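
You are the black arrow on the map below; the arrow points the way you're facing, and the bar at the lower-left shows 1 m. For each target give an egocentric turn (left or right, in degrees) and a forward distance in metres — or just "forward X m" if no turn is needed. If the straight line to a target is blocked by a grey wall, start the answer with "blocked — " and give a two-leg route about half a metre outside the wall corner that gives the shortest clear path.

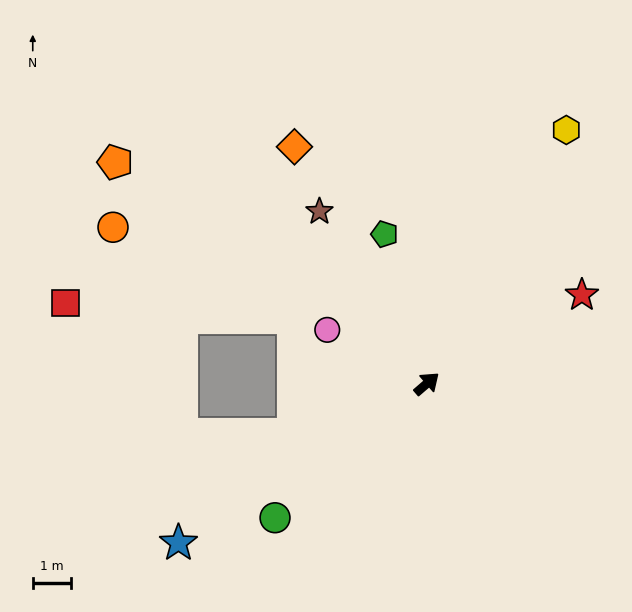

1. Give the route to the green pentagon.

turn left 65°, forward 4.1 m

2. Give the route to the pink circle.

turn left 111°, forward 3.0 m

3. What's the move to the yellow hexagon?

turn left 20°, forward 7.6 m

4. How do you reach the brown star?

turn left 81°, forward 5.3 m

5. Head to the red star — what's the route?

turn right 11°, forward 4.7 m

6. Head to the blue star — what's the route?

turn left 172°, forward 7.7 m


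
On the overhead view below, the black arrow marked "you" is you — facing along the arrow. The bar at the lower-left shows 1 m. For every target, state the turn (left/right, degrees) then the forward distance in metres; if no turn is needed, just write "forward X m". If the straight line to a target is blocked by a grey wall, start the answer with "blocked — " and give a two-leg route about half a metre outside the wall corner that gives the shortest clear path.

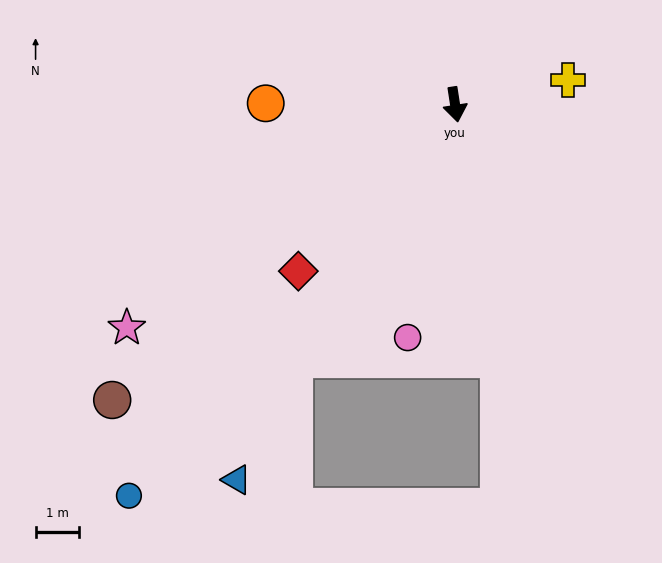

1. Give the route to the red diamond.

turn right 52°, forward 5.3 m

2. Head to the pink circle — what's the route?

turn right 20°, forward 5.5 m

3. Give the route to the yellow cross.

turn left 94°, forward 2.7 m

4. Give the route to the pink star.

turn right 65°, forward 9.1 m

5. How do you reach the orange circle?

turn right 99°, forward 4.4 m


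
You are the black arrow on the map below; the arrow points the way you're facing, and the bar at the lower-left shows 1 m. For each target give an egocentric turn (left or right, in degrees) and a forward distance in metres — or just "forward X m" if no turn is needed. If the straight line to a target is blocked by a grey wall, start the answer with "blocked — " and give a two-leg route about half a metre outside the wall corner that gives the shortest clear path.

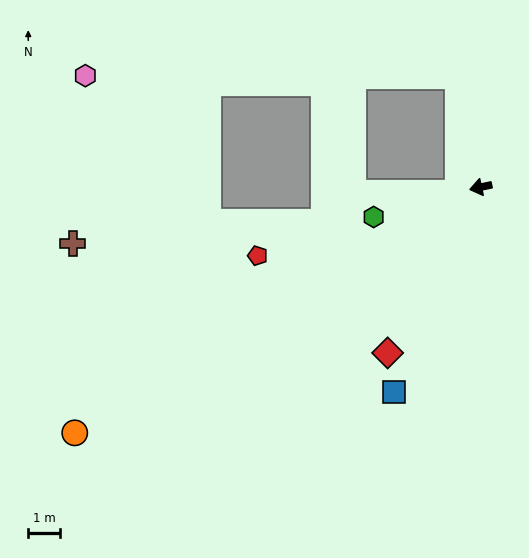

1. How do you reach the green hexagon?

turn left 3°, forward 3.5 m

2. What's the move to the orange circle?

turn left 19°, forward 15.1 m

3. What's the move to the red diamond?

turn left 49°, forward 6.1 m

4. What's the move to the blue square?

turn left 55°, forward 7.1 m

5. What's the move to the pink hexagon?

blocked — turn right 91°, forward 3.6 m, then turn left 79°, forward 11.9 m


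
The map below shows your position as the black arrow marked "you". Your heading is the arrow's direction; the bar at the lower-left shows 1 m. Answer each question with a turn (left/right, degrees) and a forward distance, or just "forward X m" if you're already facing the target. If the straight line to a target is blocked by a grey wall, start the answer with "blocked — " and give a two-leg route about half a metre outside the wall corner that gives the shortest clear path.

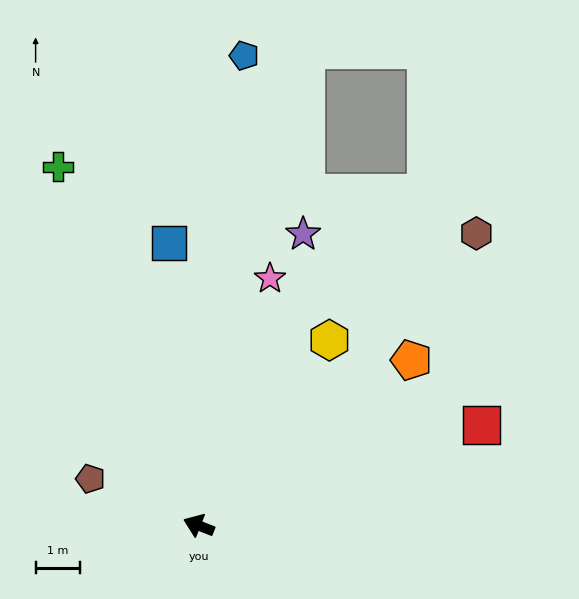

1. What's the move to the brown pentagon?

forward 2.6 m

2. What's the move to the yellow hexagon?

turn right 104°, forward 5.1 m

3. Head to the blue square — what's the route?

turn right 63°, forward 6.4 m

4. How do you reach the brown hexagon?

turn right 112°, forward 9.0 m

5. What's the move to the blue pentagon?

turn right 74°, forward 10.6 m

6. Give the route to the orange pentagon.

turn right 121°, forward 6.0 m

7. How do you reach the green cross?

turn right 47°, forward 8.6 m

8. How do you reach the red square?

turn right 139°, forward 6.7 m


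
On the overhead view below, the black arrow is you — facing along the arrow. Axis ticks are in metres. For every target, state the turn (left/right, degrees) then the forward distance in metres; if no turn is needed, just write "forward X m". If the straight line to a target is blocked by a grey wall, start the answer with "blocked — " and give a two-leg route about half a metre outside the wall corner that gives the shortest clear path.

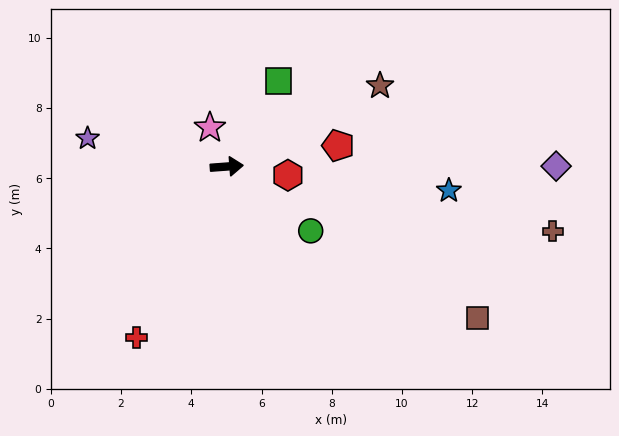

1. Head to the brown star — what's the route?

turn left 24°, forward 4.9 m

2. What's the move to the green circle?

turn right 42°, forward 3.0 m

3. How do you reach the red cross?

turn right 122°, forward 5.5 m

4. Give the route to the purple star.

turn left 164°, forward 4.0 m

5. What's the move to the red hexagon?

turn right 12°, forward 1.8 m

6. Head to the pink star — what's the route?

turn left 109°, forward 1.2 m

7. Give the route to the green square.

turn left 55°, forward 2.8 m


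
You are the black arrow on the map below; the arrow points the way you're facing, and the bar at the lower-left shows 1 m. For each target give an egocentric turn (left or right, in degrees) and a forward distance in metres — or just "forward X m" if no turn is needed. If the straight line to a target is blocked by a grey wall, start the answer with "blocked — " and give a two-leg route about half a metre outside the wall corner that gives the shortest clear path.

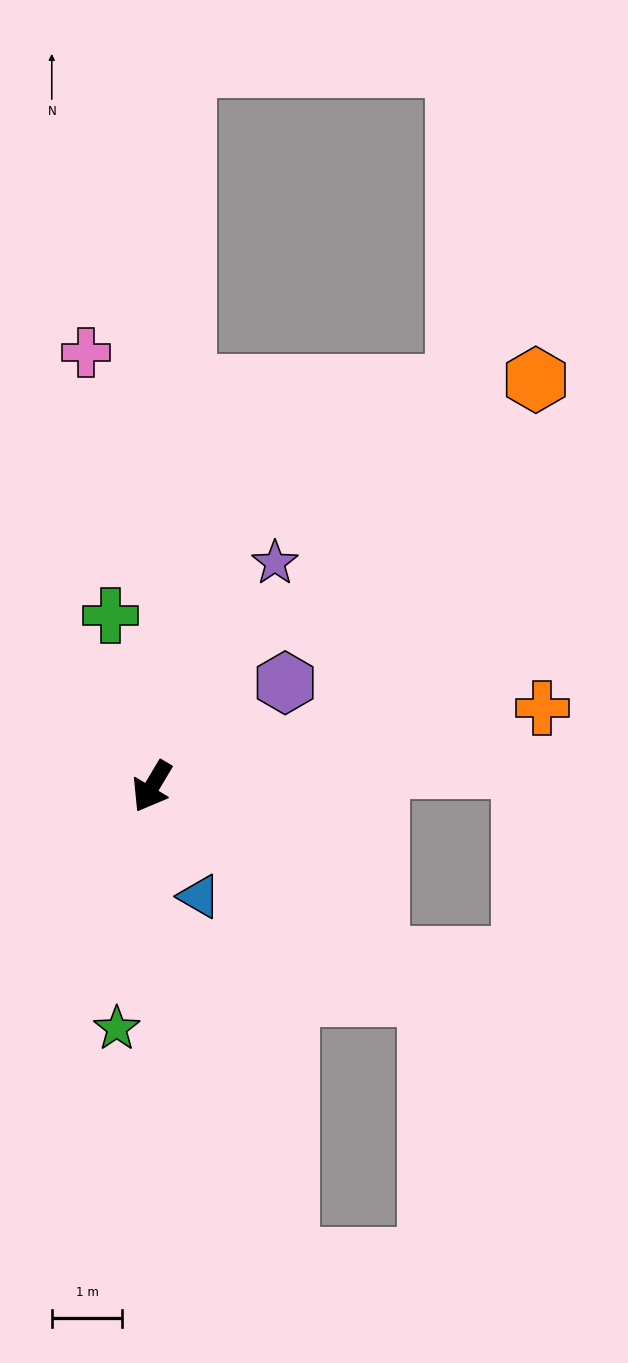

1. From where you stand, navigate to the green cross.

turn right 136°, forward 2.5 m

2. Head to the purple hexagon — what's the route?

turn left 159°, forward 2.4 m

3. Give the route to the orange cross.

turn left 132°, forward 5.6 m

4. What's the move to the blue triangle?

turn left 54°, forward 1.7 m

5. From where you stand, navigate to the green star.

turn left 22°, forward 3.5 m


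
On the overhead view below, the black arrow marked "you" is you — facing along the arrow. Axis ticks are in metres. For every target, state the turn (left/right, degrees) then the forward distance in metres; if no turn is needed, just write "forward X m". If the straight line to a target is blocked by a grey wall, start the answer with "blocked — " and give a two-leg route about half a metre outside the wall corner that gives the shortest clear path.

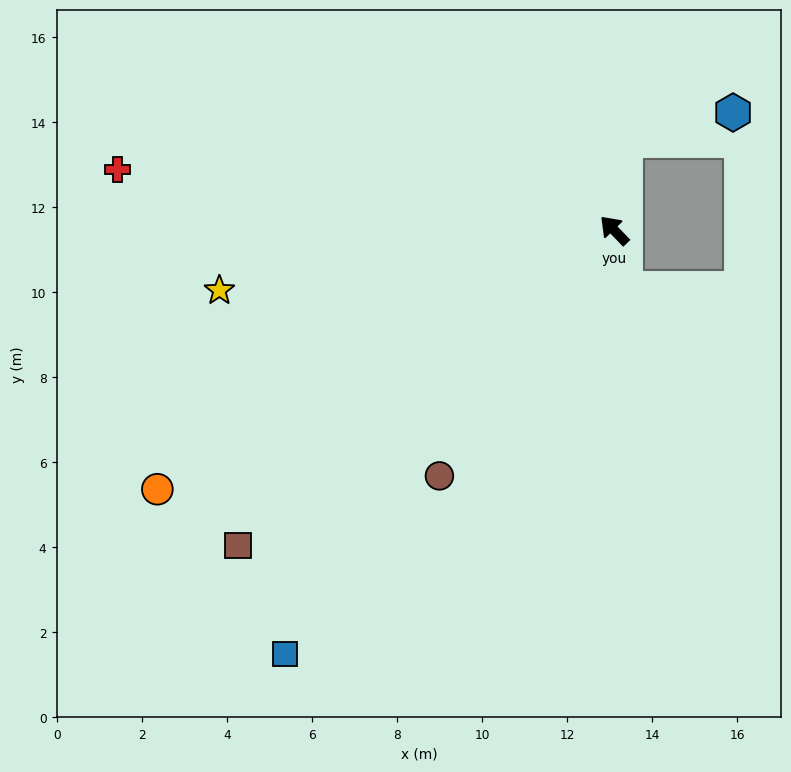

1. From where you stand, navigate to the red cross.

turn left 39°, forward 11.8 m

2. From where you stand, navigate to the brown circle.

turn left 101°, forward 7.1 m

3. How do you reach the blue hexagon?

blocked — turn right 51°, forward 2.1 m, then turn right 69°, forward 2.6 m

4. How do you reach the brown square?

turn left 86°, forward 11.5 m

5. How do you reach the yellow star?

turn left 55°, forward 9.4 m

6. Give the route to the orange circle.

turn left 76°, forward 12.4 m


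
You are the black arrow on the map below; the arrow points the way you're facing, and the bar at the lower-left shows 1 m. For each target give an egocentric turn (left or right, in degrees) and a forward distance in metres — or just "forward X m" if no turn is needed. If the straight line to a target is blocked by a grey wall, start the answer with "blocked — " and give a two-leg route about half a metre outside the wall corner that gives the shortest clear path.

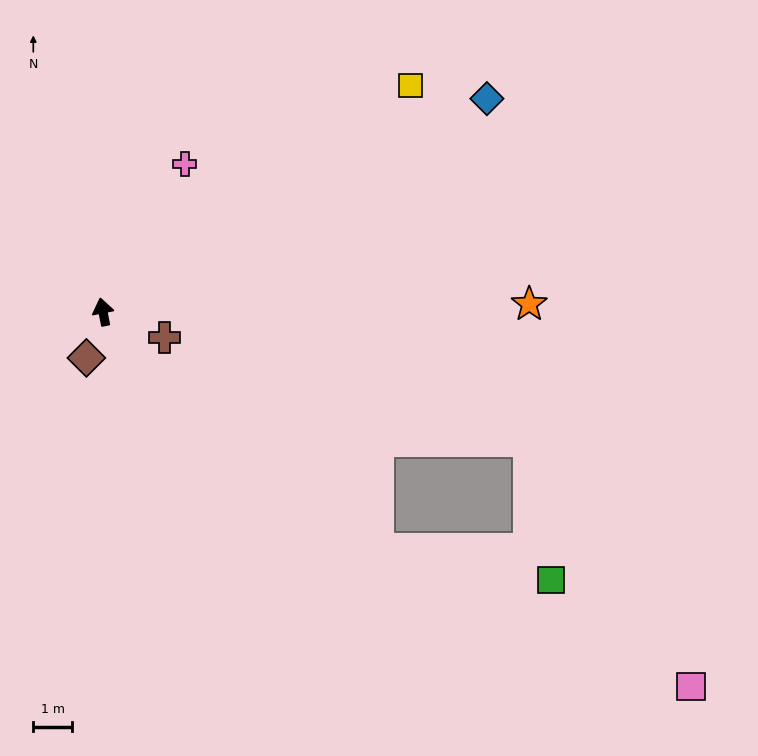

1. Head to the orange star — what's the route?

turn right 100°, forward 11.0 m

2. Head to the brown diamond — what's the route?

turn left 149°, forward 1.3 m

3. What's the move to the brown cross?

turn right 124°, forward 1.7 m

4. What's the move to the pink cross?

turn right 40°, forward 4.4 m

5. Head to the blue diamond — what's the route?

turn right 72°, forward 11.3 m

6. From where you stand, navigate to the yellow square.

turn right 65°, forward 9.8 m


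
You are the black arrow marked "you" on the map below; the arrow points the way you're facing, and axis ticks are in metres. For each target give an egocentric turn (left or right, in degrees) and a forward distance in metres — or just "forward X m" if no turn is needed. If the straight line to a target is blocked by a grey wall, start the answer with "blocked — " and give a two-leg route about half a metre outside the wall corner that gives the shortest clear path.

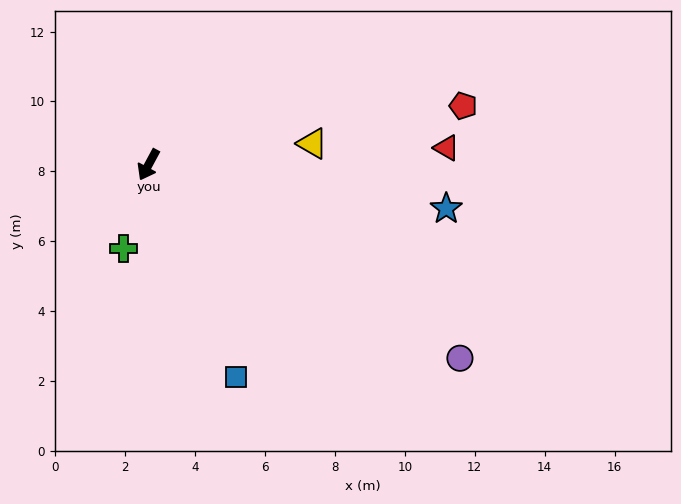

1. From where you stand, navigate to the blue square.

turn left 51°, forward 6.6 m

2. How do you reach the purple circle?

turn left 86°, forward 10.5 m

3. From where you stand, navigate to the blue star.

turn left 110°, forward 8.6 m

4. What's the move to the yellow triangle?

turn left 126°, forward 4.7 m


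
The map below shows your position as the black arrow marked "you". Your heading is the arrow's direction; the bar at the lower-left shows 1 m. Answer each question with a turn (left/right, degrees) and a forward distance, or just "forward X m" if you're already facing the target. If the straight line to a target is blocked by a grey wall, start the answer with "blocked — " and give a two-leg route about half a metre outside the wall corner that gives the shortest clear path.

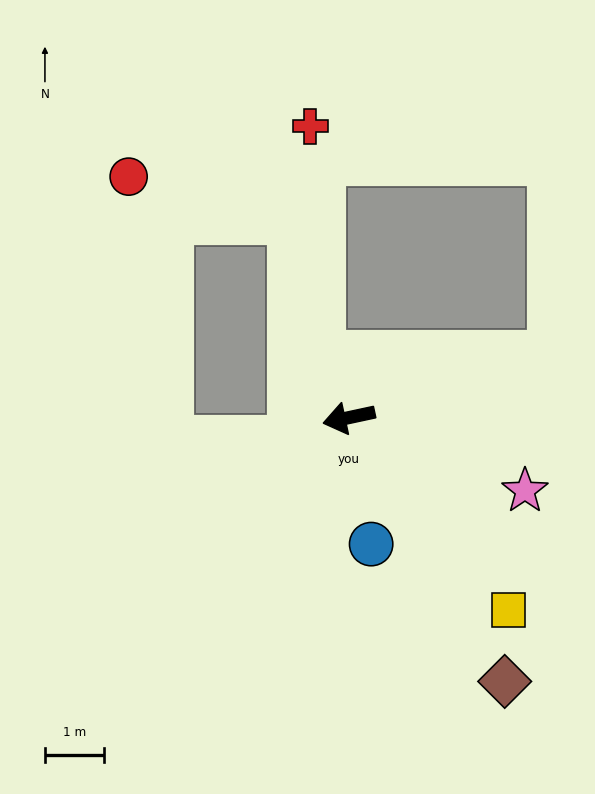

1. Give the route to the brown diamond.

turn left 108°, forward 5.2 m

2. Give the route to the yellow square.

turn left 117°, forward 4.2 m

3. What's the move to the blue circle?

turn left 88°, forward 2.2 m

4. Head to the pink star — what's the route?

turn left 145°, forward 3.2 m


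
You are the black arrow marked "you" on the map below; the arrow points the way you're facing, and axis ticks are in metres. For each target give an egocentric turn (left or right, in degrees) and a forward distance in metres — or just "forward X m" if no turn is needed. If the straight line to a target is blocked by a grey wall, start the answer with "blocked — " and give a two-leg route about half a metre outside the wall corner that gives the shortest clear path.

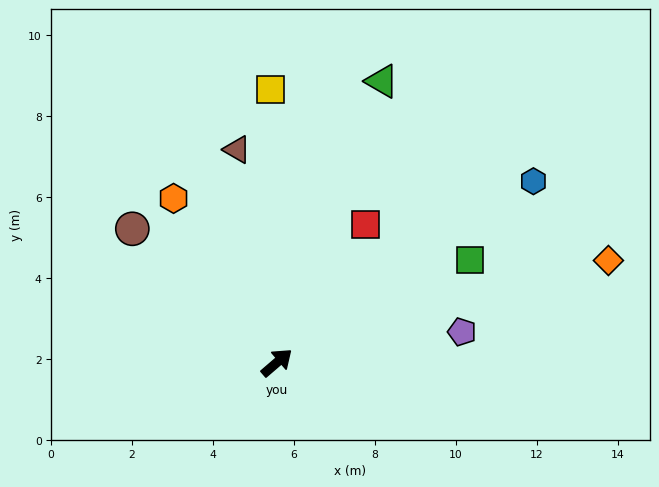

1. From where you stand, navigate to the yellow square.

turn left 51°, forward 6.8 m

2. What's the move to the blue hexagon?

turn right 5°, forward 7.8 m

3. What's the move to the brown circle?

turn left 97°, forward 4.9 m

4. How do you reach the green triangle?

turn left 29°, forward 7.4 m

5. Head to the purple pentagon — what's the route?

turn right 31°, forward 4.6 m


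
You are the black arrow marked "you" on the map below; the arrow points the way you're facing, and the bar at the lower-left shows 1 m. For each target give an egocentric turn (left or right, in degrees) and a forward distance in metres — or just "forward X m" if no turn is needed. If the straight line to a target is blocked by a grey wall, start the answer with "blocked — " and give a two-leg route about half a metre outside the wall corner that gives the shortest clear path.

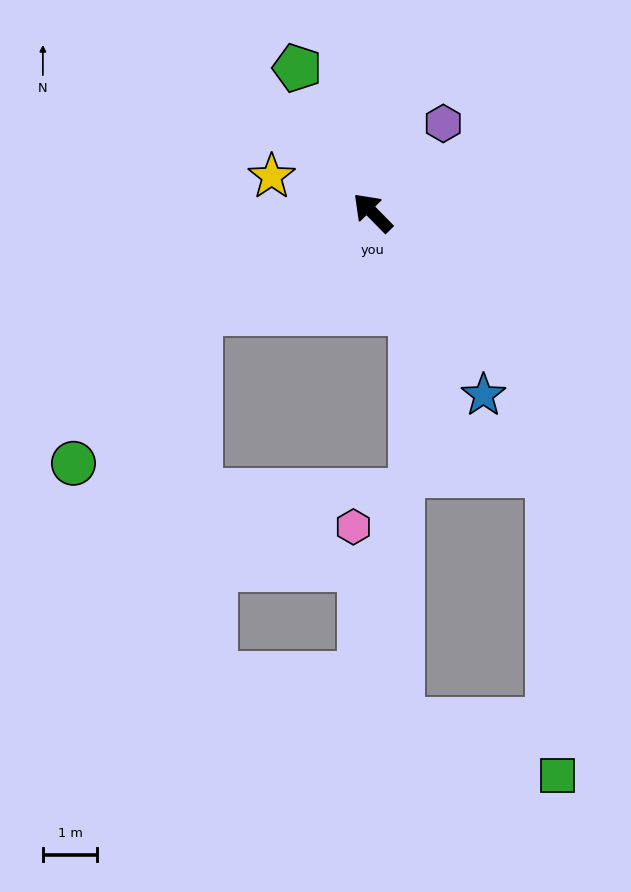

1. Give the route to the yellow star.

turn left 26°, forward 2.0 m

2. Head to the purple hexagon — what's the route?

turn right 83°, forward 2.1 m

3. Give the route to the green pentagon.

turn right 17°, forward 3.0 m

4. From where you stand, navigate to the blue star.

turn left 167°, forward 3.9 m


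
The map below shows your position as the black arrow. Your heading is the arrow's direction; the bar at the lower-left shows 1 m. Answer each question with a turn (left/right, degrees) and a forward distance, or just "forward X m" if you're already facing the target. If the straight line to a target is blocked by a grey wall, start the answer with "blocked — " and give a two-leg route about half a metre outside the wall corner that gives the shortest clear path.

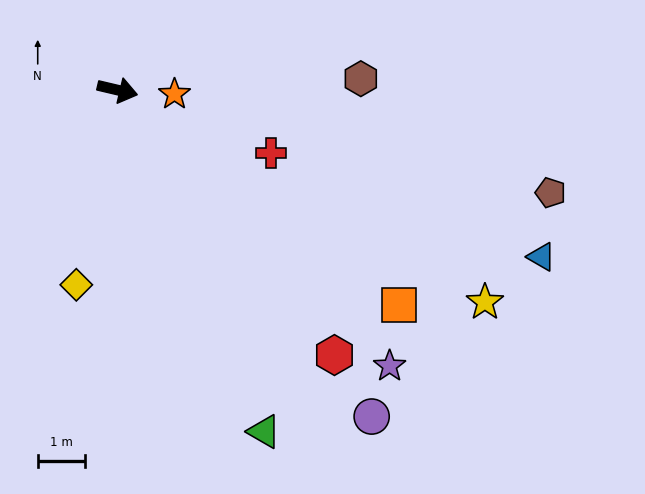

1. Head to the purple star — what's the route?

turn right 32°, forward 8.3 m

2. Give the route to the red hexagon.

turn right 37°, forward 7.3 m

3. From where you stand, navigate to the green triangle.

turn right 53°, forward 7.9 m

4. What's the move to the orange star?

turn left 9°, forward 1.2 m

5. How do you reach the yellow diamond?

turn right 89°, forward 4.2 m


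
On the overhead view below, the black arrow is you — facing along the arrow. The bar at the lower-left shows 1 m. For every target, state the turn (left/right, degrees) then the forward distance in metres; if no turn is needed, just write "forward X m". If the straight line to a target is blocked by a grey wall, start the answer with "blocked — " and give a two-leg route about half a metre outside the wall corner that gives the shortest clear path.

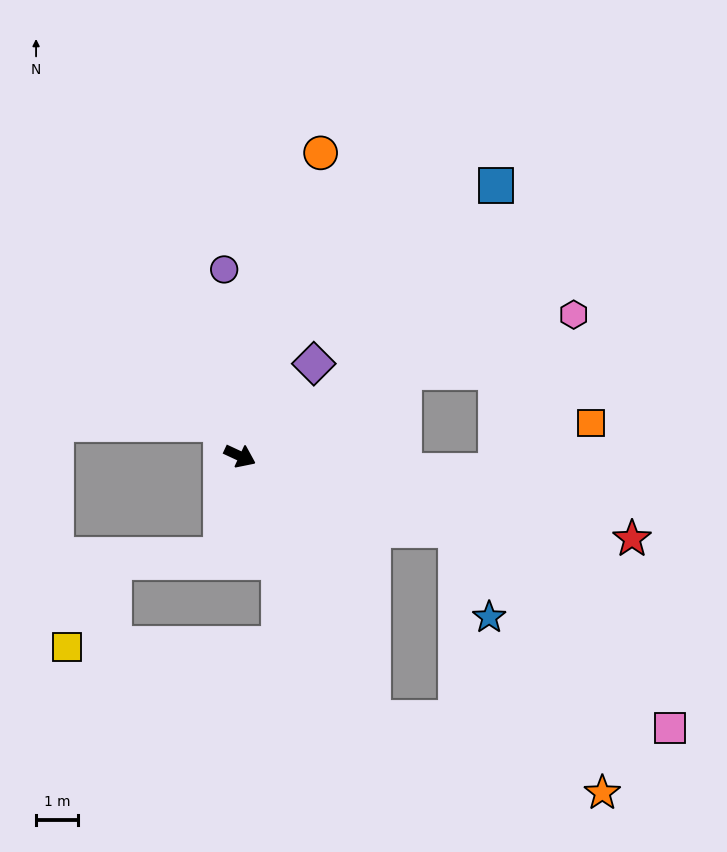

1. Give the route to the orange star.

blocked — turn right 38°, forward 7.0 m, then turn left 45°, forward 5.8 m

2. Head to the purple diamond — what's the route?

turn left 76°, forward 2.8 m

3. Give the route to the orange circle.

turn left 100°, forward 7.5 m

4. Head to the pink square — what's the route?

blocked — turn left 6°, forward 5.4 m, then turn right 24°, forward 7.0 m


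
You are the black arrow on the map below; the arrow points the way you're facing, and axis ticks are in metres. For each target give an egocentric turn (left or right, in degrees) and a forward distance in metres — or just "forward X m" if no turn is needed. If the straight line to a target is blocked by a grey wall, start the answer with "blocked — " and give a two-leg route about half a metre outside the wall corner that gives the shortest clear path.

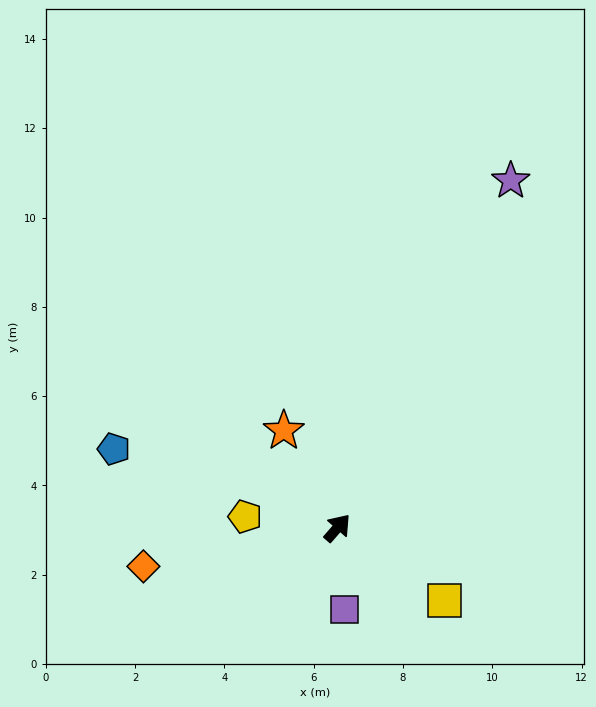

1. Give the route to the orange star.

turn left 70°, forward 2.5 m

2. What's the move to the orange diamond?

turn left 142°, forward 4.4 m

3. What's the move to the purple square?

turn right 134°, forward 1.8 m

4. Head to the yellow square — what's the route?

turn right 83°, forward 2.9 m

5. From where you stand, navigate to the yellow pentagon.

turn left 124°, forward 2.1 m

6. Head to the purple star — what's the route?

turn left 14°, forward 8.7 m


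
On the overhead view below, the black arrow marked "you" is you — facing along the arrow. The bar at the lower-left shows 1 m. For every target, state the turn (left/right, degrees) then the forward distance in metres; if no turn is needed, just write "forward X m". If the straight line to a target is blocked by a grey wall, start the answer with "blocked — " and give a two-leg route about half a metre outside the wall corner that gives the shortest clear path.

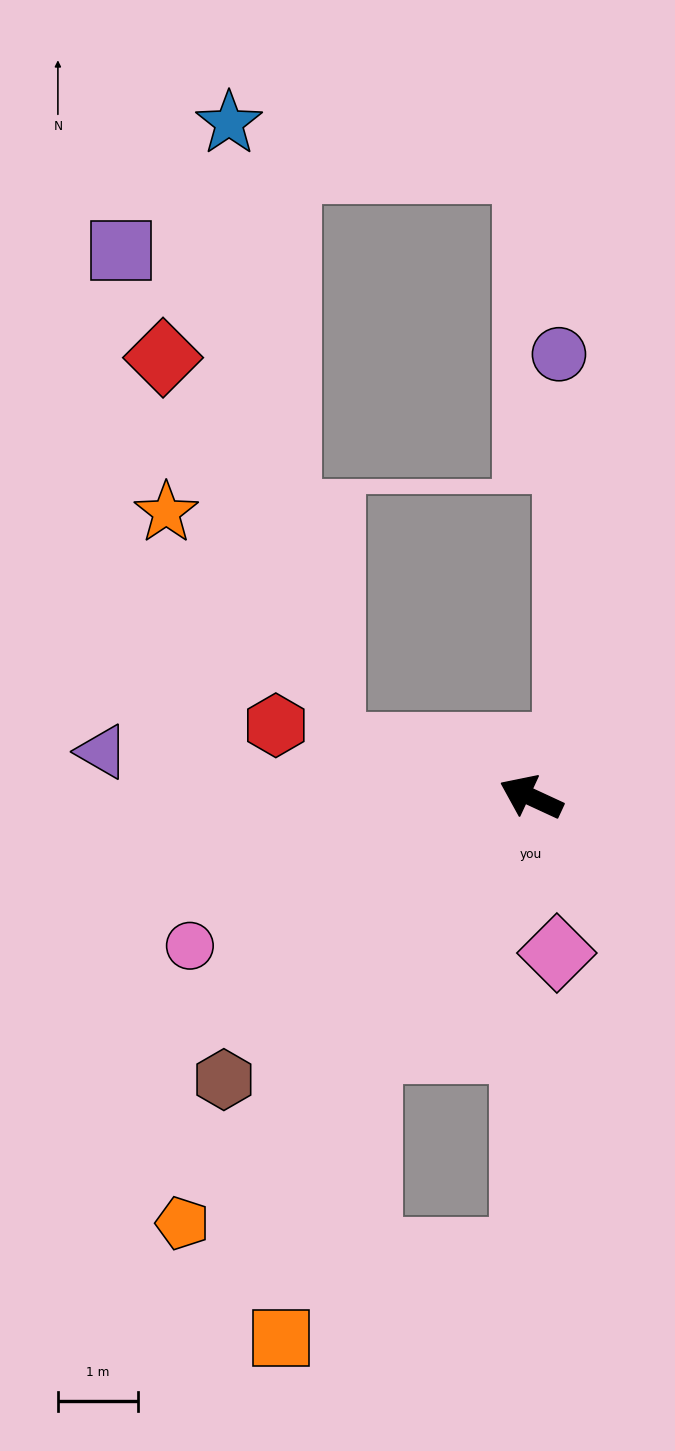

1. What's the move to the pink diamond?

turn left 124°, forward 2.0 m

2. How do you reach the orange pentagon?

turn left 76°, forward 6.9 m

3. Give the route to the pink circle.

turn left 48°, forward 4.6 m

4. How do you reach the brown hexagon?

turn left 67°, forward 5.2 m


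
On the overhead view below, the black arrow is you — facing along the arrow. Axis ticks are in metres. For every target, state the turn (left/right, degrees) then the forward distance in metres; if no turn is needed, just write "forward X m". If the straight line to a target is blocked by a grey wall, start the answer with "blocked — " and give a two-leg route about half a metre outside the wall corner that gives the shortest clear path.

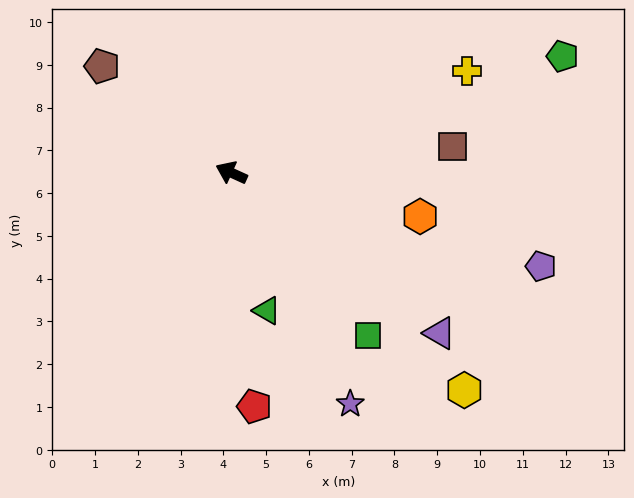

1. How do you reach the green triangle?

turn left 129°, forward 3.3 m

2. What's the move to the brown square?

turn right 149°, forward 5.2 m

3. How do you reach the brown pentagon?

turn right 15°, forward 3.9 m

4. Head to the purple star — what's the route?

turn left 142°, forward 6.1 m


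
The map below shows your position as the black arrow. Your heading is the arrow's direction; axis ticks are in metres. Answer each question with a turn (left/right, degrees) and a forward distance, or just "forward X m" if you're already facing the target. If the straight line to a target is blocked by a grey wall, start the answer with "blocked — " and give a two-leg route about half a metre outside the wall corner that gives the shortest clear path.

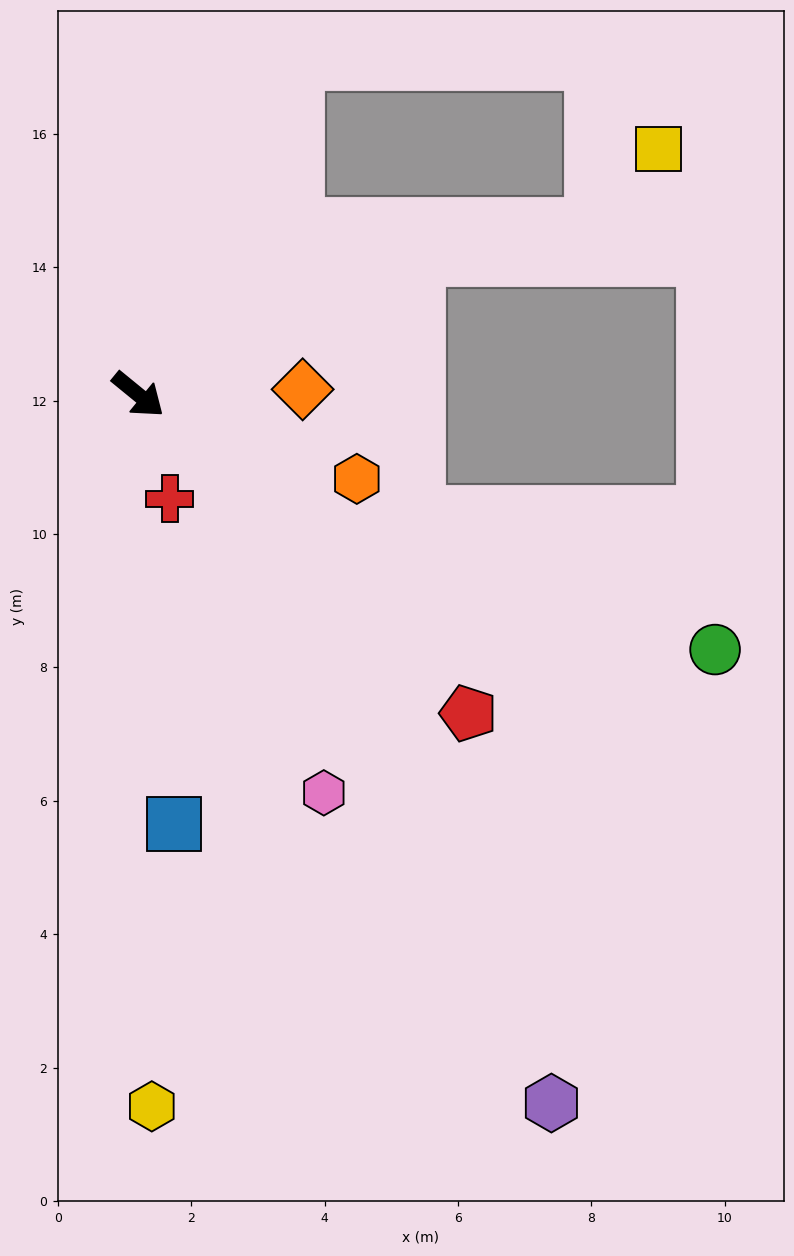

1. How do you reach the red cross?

turn right 34°, forward 1.6 m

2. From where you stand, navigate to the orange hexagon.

turn left 18°, forward 3.5 m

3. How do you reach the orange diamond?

turn left 41°, forward 2.5 m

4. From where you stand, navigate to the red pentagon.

turn right 5°, forward 6.9 m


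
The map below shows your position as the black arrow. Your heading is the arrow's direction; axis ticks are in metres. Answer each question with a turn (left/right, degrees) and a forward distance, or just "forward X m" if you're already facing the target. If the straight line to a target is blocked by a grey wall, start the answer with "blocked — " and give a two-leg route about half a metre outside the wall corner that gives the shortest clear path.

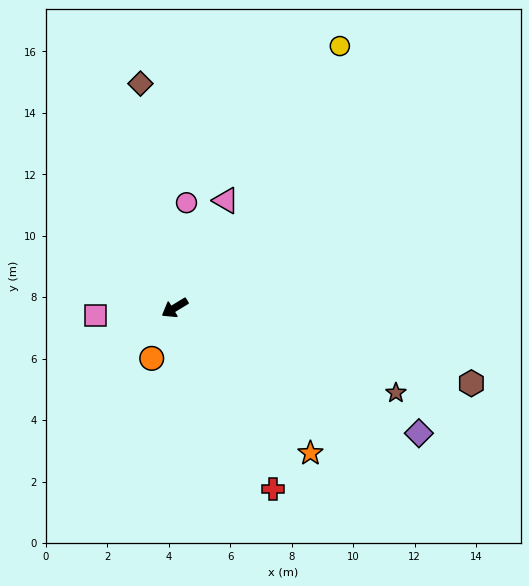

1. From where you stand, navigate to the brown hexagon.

turn left 134°, forward 10.0 m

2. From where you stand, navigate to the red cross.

turn left 87°, forward 6.7 m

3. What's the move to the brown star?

turn left 128°, forward 7.7 m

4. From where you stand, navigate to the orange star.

turn left 102°, forward 6.5 m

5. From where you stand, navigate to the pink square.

turn right 26°, forward 2.6 m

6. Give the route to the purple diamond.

turn left 122°, forward 8.9 m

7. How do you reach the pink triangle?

turn right 147°, forward 3.9 m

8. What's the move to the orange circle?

turn left 34°, forward 1.8 m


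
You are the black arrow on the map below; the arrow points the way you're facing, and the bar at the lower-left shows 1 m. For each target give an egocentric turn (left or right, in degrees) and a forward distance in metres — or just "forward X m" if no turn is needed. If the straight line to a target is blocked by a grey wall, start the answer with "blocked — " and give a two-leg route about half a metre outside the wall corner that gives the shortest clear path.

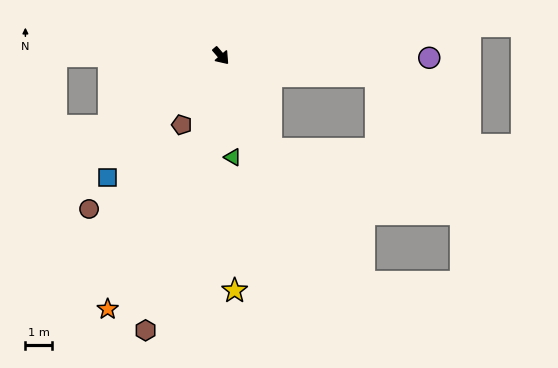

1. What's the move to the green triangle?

turn right 34°, forward 3.8 m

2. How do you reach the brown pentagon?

turn right 71°, forward 2.9 m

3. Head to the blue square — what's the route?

turn right 84°, forward 6.1 m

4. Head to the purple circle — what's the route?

turn left 49°, forward 7.7 m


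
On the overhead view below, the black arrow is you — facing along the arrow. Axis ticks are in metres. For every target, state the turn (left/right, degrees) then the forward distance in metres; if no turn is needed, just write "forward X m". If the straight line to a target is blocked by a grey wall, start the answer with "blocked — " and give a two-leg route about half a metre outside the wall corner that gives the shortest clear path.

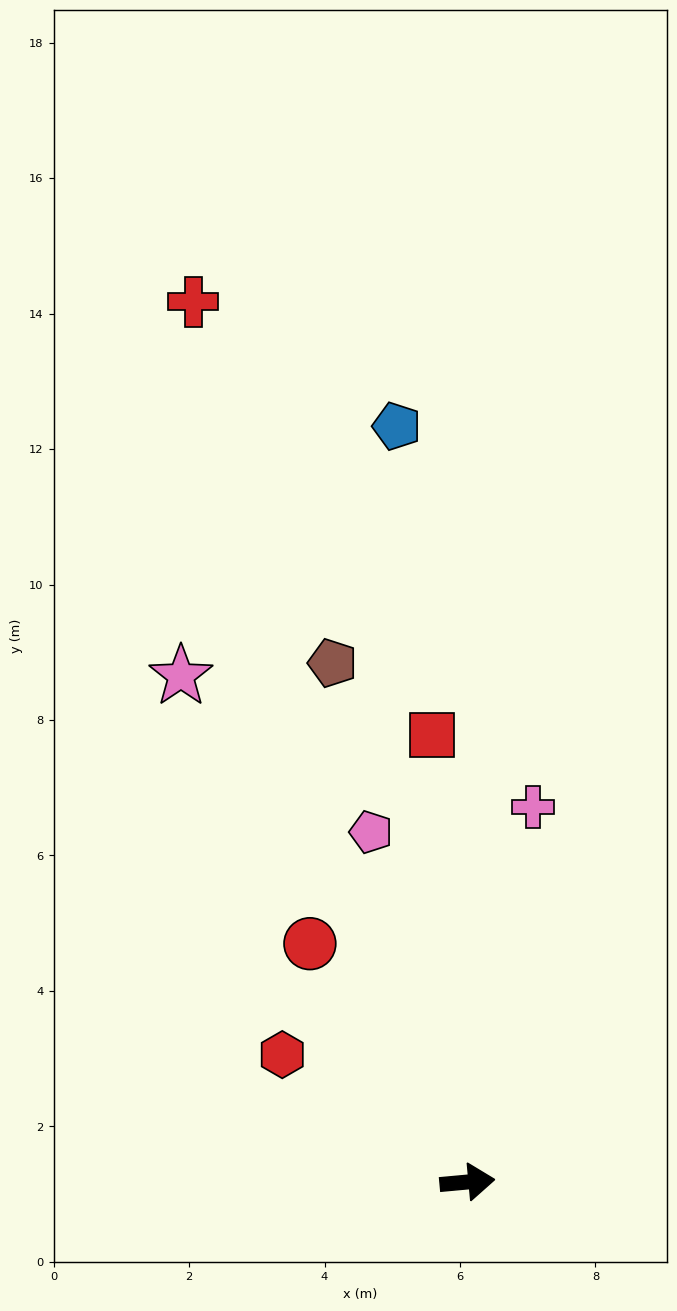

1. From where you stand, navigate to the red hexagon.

turn left 140°, forward 3.3 m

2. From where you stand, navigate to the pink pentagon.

turn left 100°, forward 5.4 m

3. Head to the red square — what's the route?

turn left 89°, forward 6.6 m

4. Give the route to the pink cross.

turn left 75°, forward 5.6 m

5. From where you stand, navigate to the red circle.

turn left 118°, forward 4.2 m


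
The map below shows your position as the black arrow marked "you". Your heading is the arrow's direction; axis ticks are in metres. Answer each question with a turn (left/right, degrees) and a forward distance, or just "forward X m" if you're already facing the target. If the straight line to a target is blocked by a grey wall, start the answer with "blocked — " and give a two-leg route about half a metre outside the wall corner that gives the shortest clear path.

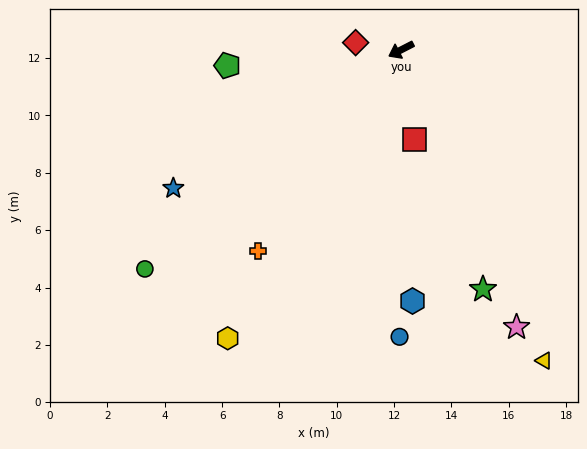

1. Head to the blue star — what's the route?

turn left 4°, forward 9.3 m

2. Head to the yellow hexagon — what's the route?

turn left 32°, forward 11.7 m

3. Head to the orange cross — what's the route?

turn left 27°, forward 8.6 m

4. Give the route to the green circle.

turn left 13°, forward 11.8 m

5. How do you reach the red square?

turn left 71°, forward 3.2 m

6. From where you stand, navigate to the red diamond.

turn right 36°, forward 1.6 m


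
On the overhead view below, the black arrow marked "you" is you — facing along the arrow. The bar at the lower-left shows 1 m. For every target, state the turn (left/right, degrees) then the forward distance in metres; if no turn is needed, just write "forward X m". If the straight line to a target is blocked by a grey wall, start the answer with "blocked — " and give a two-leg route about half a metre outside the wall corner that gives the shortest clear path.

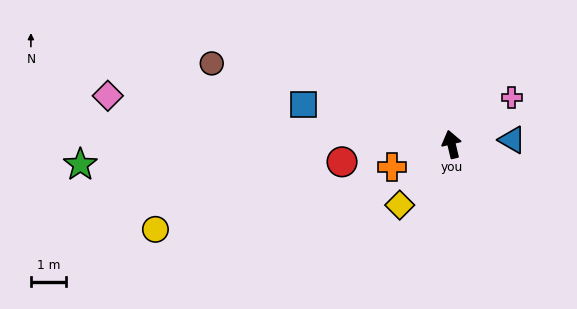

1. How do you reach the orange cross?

turn left 97°, forward 1.8 m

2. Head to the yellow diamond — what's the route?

turn left 126°, forward 2.3 m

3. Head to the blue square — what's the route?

turn left 62°, forward 4.3 m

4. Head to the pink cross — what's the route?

turn right 65°, forward 2.2 m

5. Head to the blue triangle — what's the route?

turn right 99°, forward 1.7 m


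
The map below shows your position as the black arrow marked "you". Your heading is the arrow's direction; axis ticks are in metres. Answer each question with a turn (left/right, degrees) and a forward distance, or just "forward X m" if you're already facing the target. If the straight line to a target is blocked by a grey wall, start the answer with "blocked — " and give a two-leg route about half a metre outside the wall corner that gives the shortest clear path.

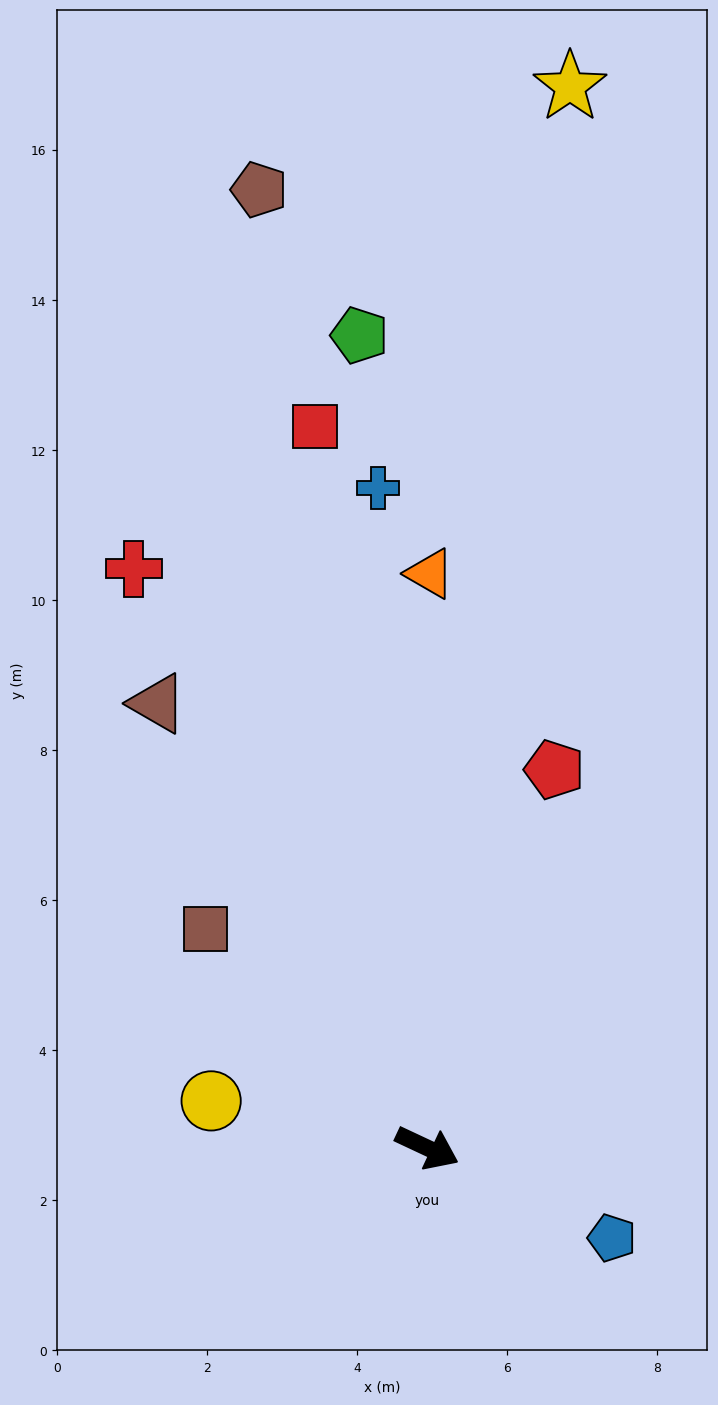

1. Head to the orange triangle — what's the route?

turn left 115°, forward 7.7 m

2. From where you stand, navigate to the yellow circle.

turn right 167°, forward 2.9 m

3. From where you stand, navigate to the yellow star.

turn left 107°, forward 14.3 m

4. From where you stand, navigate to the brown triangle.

turn left 146°, forward 6.9 m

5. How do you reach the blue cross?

turn left 119°, forward 8.8 m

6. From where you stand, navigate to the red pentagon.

turn left 97°, forward 5.3 m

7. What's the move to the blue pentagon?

forward 2.7 m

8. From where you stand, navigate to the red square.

turn left 124°, forward 9.7 m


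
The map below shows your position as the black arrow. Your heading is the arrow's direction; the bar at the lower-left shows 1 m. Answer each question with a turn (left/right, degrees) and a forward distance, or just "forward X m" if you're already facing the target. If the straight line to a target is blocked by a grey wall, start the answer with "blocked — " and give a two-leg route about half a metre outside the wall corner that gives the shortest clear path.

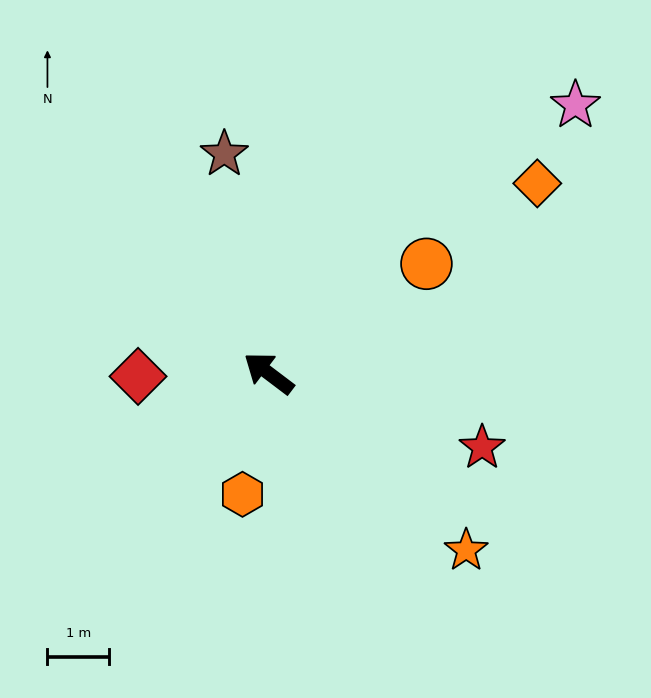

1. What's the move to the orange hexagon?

turn left 115°, forward 2.0 m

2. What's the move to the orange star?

turn left 175°, forward 4.3 m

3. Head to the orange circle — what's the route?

turn right 108°, forward 3.1 m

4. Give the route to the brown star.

turn right 41°, forward 3.6 m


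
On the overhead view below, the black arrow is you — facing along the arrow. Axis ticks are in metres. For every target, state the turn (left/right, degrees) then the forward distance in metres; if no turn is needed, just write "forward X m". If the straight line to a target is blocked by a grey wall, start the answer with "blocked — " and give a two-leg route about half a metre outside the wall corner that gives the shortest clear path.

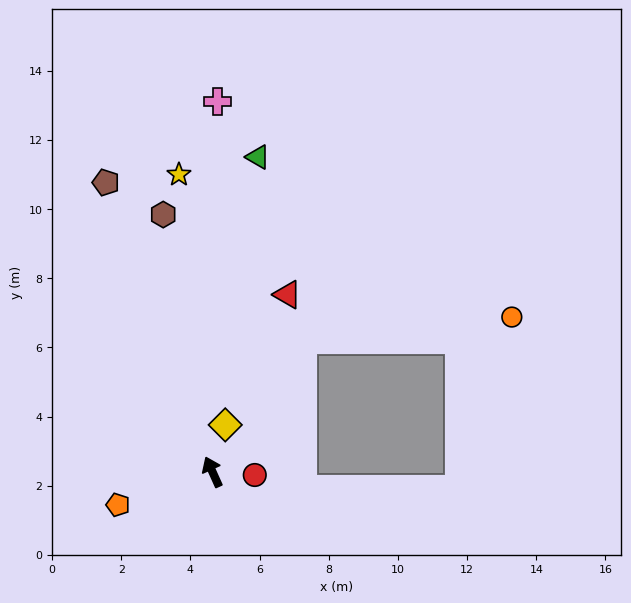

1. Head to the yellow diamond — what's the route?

turn right 39°, forward 1.4 m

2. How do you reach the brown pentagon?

turn right 4°, forward 8.9 m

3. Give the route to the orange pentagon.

turn left 85°, forward 2.9 m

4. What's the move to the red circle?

turn right 118°, forward 1.2 m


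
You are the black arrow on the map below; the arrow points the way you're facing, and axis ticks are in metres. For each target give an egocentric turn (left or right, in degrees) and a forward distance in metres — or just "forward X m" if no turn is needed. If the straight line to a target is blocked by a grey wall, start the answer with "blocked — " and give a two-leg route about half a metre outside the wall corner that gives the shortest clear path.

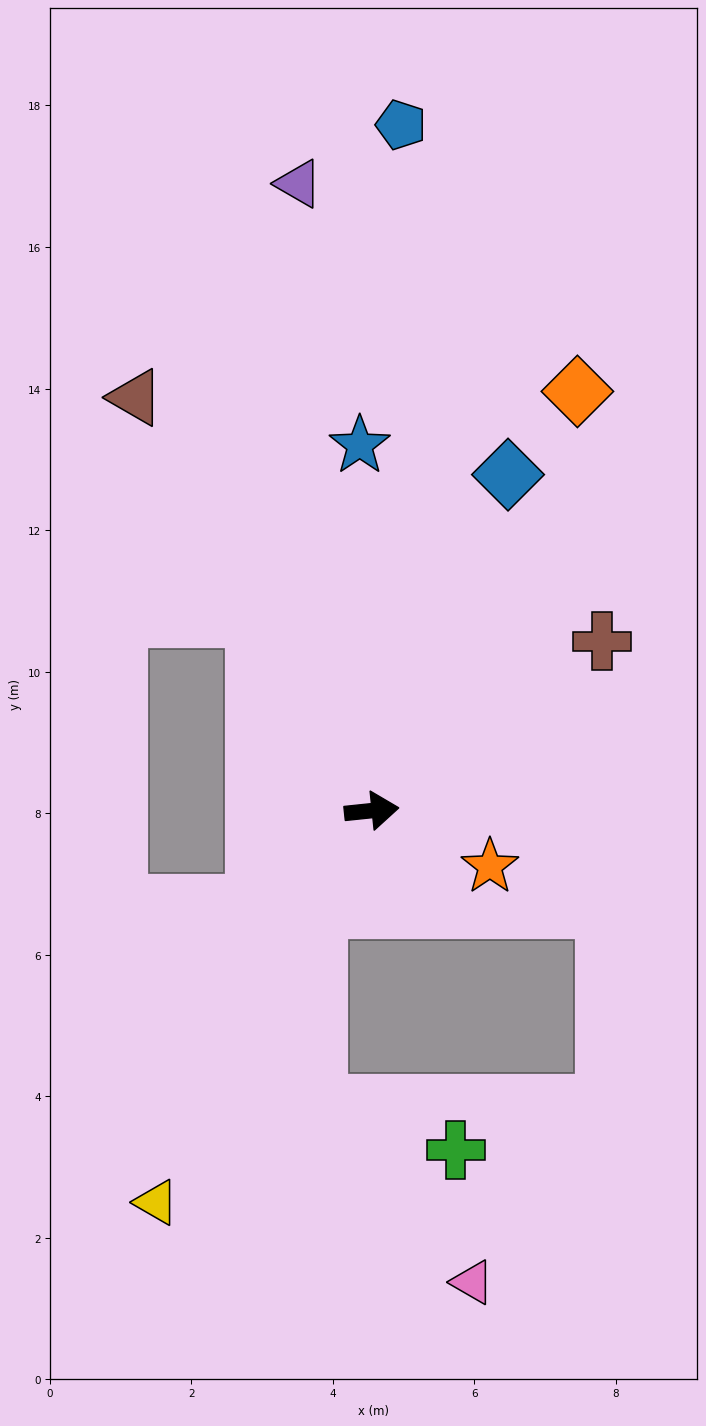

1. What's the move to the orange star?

turn right 31°, forward 1.8 m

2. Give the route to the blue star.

turn left 86°, forward 5.2 m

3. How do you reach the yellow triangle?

turn right 125°, forward 6.3 m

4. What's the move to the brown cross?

turn left 30°, forward 4.0 m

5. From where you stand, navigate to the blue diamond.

turn left 62°, forward 5.1 m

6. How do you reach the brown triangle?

turn left 114°, forward 6.7 m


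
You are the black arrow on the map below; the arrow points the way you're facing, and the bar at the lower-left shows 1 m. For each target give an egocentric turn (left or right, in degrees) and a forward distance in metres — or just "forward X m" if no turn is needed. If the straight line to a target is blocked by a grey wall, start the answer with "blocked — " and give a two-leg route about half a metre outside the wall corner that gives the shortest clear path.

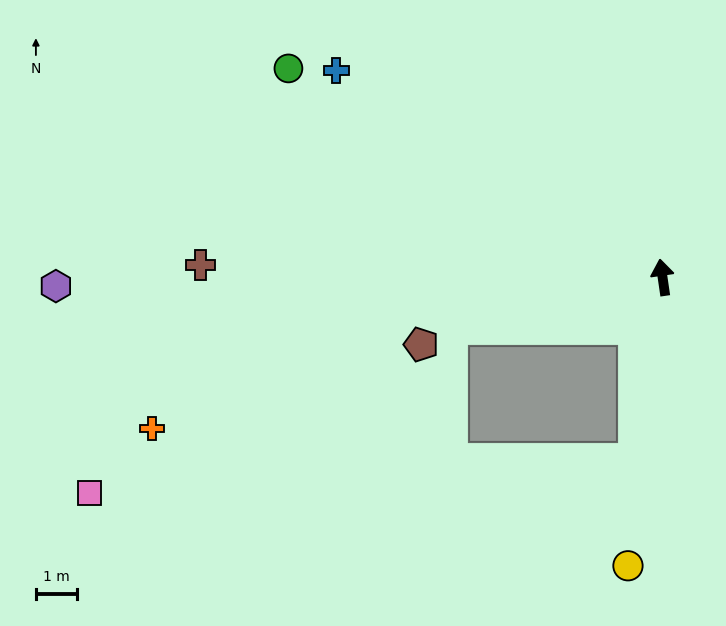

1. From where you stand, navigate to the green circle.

turn left 53°, forward 10.4 m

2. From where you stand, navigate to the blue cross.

turn left 49°, forward 9.3 m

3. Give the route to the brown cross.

turn left 80°, forward 11.2 m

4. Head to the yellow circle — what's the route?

turn left 165°, forward 7.0 m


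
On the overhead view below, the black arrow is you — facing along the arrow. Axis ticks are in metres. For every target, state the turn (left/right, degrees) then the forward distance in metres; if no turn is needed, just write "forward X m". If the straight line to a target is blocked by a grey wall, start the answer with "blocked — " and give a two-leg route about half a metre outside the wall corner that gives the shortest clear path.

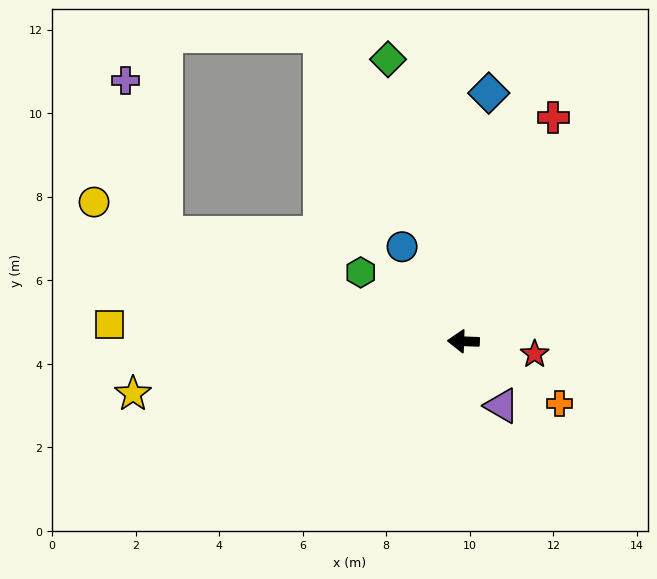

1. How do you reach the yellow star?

turn left 11°, forward 8.0 m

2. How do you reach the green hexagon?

turn right 32°, forward 3.0 m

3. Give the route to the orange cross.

turn left 149°, forward 2.7 m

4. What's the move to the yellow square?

forward 8.5 m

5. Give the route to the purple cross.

blocked — turn right 18°, forward 7.6 m, then turn right 56°, forward 3.8 m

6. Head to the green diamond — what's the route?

turn right 73°, forward 7.0 m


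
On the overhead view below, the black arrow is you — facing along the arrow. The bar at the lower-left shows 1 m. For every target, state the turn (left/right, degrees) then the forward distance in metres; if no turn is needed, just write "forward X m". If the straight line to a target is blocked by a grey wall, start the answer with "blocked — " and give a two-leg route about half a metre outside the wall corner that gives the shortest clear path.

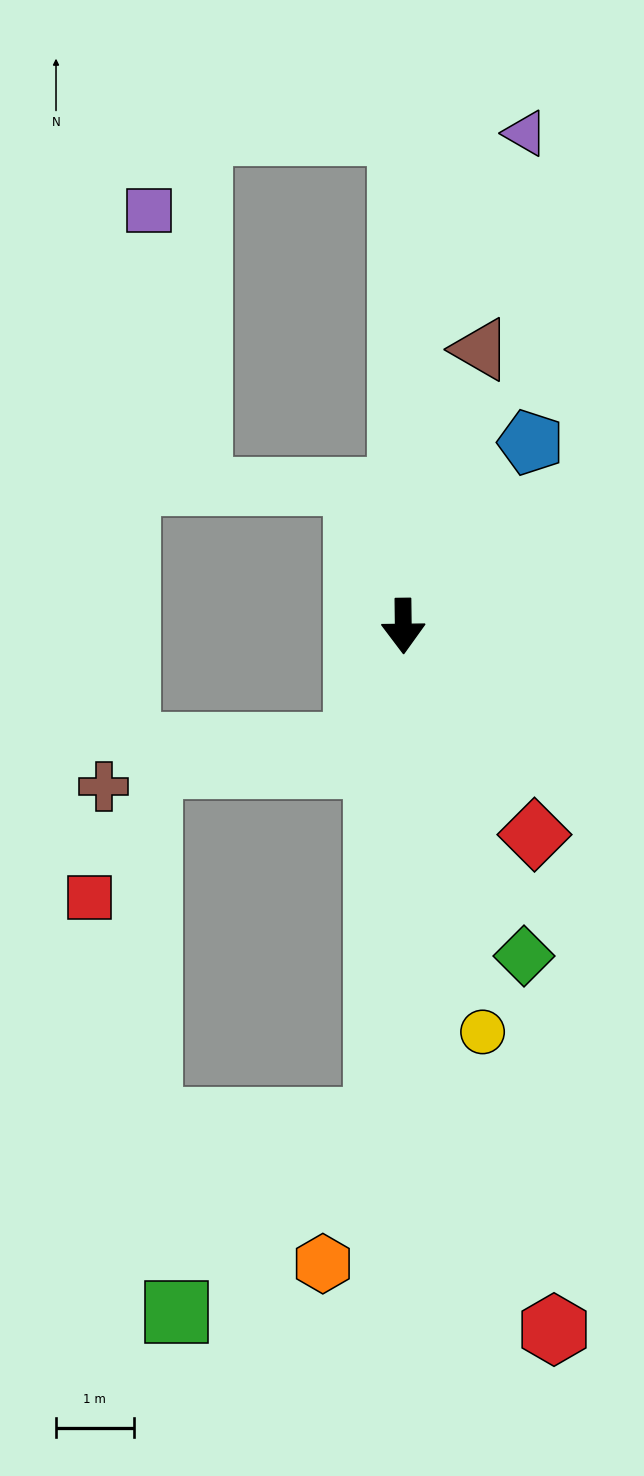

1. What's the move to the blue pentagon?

turn left 145°, forward 2.9 m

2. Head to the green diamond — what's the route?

turn left 19°, forward 4.5 m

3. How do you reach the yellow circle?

turn left 10°, forward 5.3 m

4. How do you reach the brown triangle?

turn left 164°, forward 3.7 m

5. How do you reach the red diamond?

turn left 31°, forward 3.2 m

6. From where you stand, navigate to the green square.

blocked — turn right 4°, forward 6.4 m, then turn right 43°, forward 3.6 m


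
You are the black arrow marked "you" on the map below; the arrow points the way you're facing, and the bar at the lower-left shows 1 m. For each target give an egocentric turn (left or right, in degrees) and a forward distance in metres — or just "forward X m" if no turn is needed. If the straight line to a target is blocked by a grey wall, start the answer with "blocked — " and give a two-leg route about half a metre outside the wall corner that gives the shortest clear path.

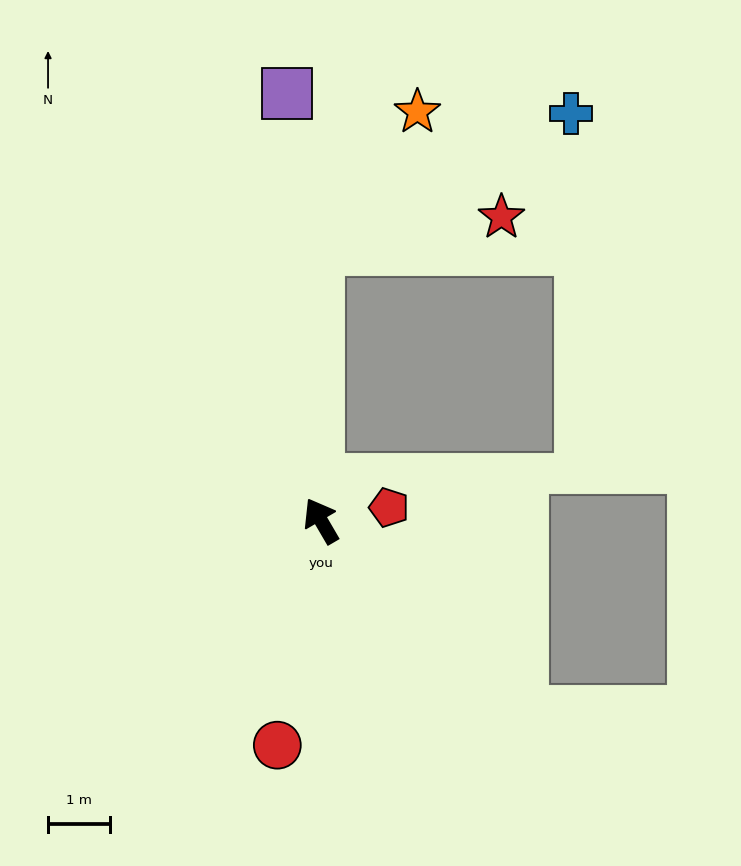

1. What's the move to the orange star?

blocked — turn right 30°, forward 4.4 m, then turn right 36°, forward 2.7 m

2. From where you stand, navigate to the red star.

blocked — turn right 30°, forward 4.4 m, then turn right 80°, forward 3.0 m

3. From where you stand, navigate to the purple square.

turn right 26°, forward 6.9 m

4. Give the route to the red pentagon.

turn right 109°, forward 1.1 m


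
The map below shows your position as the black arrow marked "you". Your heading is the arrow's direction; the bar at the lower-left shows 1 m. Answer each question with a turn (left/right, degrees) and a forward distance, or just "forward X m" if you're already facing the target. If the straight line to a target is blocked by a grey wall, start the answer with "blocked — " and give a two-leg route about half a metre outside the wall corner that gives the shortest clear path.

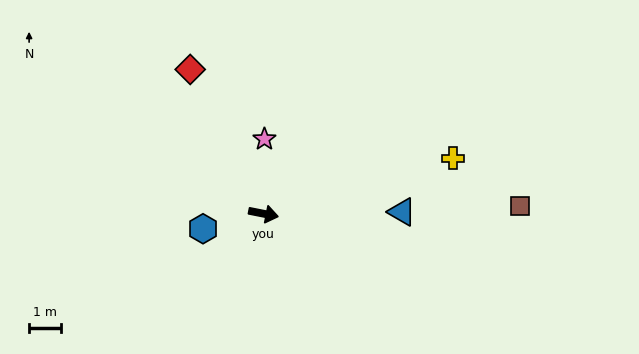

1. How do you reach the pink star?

turn left 101°, forward 2.3 m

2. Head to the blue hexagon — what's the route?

turn right 155°, forward 2.0 m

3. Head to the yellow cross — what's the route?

turn left 28°, forward 6.2 m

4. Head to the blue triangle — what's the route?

turn left 12°, forward 4.3 m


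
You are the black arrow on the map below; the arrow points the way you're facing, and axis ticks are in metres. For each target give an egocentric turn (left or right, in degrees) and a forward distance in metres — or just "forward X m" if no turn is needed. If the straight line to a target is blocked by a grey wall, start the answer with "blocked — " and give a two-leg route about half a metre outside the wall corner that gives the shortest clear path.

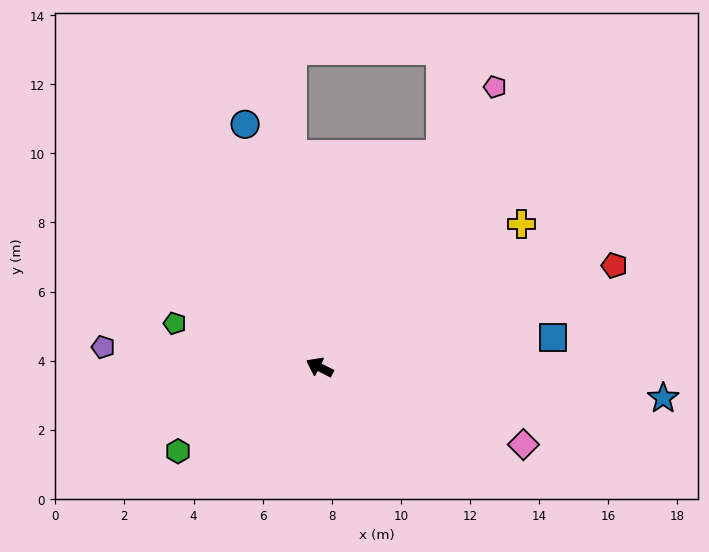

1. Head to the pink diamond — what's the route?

turn right 174°, forward 6.3 m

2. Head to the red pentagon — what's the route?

turn right 134°, forward 9.0 m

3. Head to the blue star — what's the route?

turn right 158°, forward 10.0 m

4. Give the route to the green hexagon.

turn left 58°, forward 4.8 m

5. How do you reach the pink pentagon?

turn right 95°, forward 9.6 m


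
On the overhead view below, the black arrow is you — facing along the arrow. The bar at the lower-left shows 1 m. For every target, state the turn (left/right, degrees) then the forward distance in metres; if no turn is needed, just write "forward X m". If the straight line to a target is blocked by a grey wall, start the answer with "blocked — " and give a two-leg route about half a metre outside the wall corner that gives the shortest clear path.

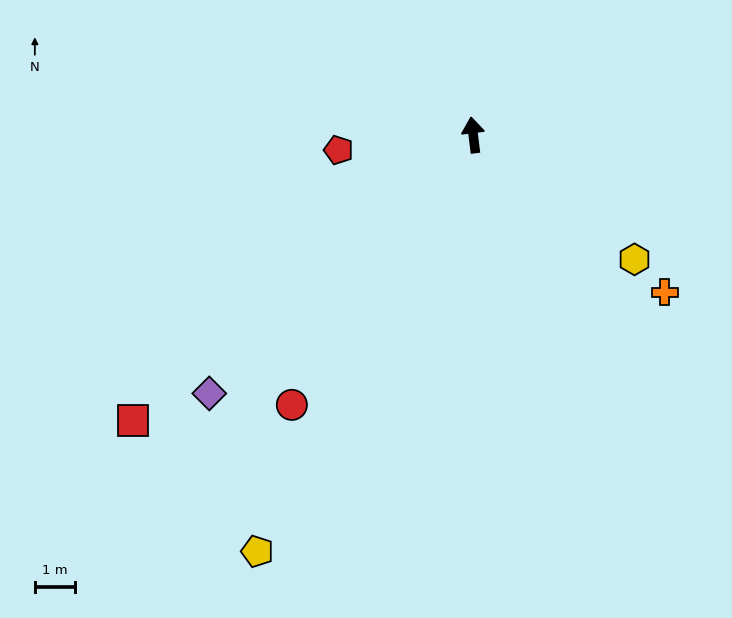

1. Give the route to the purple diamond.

turn left 127°, forward 9.1 m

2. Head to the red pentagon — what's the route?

turn left 89°, forward 3.3 m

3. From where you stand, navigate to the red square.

turn left 123°, forward 11.0 m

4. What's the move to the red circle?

turn left 139°, forward 8.0 m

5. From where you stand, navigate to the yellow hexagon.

turn right 135°, forward 5.0 m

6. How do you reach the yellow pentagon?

turn left 146°, forward 11.6 m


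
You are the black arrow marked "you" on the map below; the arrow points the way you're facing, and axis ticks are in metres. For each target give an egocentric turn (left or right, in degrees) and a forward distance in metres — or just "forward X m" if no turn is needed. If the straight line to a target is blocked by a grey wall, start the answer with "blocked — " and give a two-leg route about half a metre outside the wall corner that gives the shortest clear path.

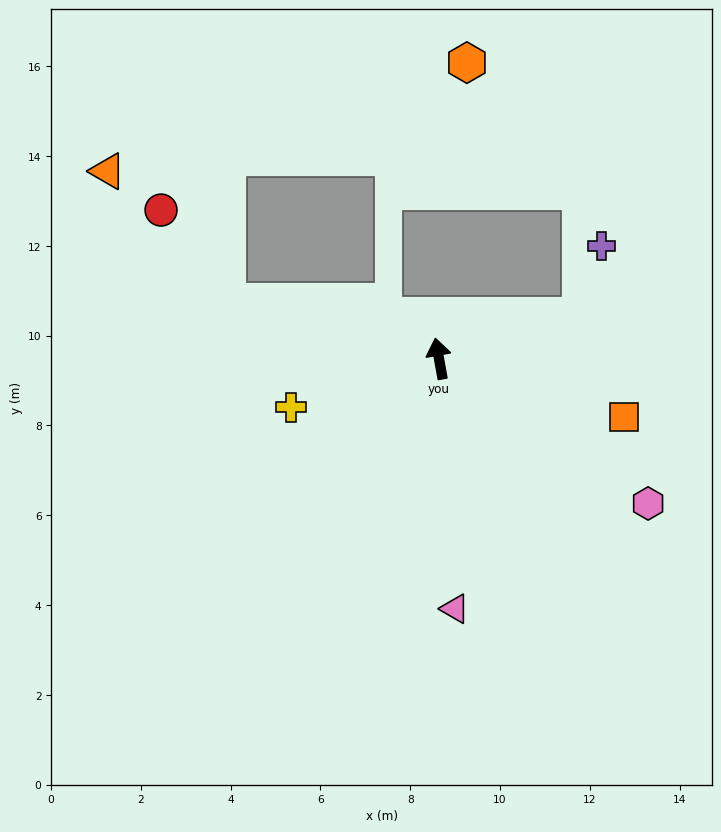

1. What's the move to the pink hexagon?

turn right 135°, forward 5.7 m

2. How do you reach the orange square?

turn right 118°, forward 4.3 m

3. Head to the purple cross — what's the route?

blocked — turn right 84°, forward 3.3 m, then turn left 58°, forward 1.6 m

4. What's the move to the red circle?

blocked — turn left 65°, forward 4.9 m, then turn right 40°, forward 2.5 m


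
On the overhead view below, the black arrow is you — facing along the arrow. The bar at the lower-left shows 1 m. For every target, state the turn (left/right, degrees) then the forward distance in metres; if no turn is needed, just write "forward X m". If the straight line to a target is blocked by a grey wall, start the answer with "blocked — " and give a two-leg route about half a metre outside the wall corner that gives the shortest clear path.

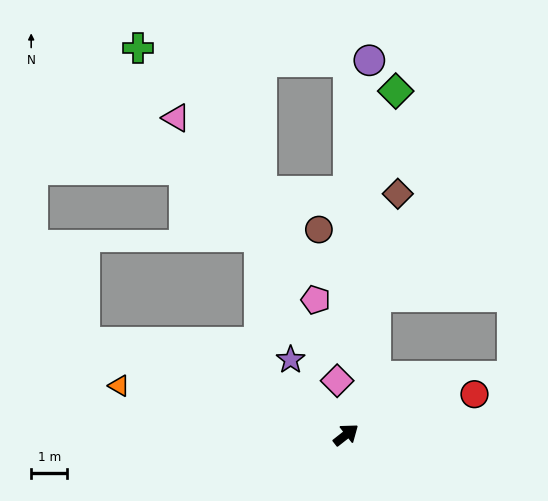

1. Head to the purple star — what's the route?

turn left 88°, forward 2.6 m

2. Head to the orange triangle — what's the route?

turn left 130°, forward 6.5 m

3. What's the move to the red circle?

turn right 21°, forward 3.7 m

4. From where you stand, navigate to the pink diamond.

turn left 61°, forward 1.5 m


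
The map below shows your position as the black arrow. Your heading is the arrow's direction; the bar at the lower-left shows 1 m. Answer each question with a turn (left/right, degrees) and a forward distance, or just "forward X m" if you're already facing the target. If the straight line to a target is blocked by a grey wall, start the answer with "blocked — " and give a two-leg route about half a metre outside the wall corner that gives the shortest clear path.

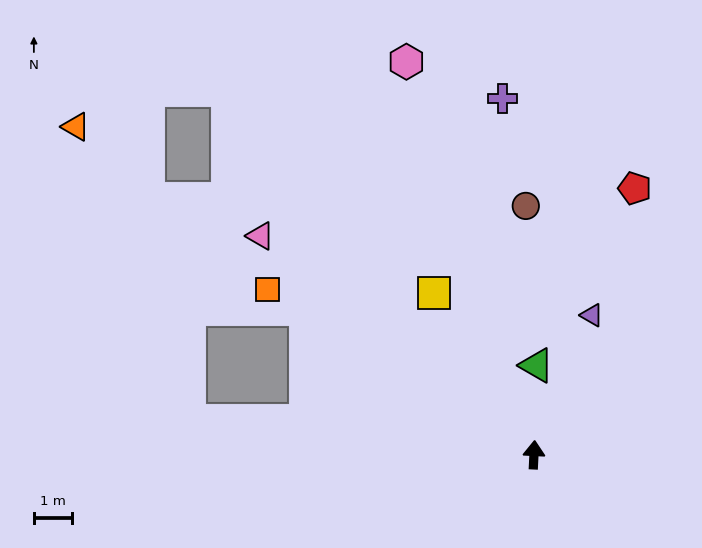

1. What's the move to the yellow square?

turn left 35°, forward 4.9 m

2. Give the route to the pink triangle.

turn left 54°, forward 9.1 m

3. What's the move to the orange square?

turn left 61°, forward 8.1 m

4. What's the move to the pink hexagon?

turn left 21°, forward 10.7 m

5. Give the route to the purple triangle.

turn right 20°, forward 3.9 m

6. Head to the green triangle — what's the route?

forward 2.3 m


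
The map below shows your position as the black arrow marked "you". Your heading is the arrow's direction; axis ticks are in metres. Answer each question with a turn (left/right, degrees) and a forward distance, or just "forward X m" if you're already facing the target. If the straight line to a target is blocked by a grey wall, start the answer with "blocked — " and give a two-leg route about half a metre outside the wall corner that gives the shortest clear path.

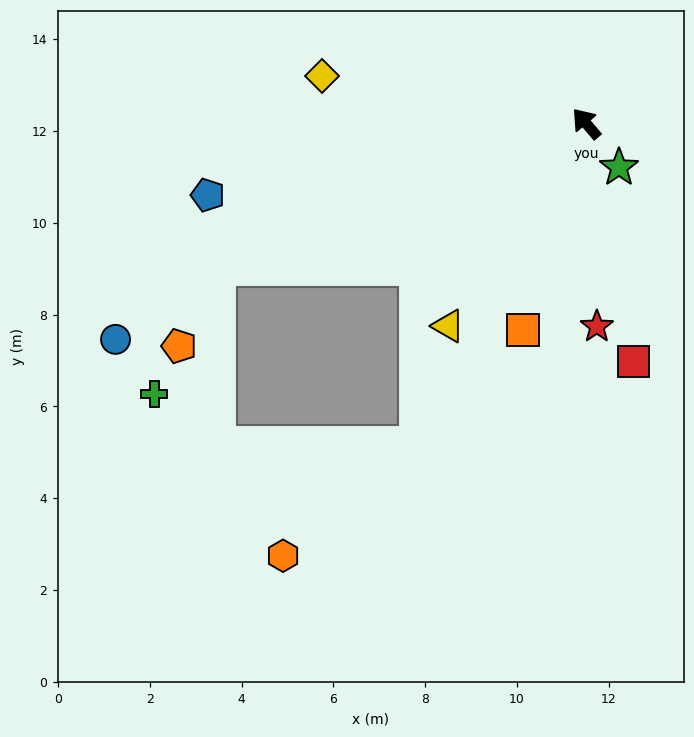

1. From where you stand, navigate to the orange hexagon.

blocked — turn left 112°, forward 7.9 m, then turn right 23°, forward 3.8 m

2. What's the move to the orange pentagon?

blocked — turn left 71°, forward 8.6 m, then turn left 43°, forward 1.9 m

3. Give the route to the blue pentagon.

turn left 60°, forward 8.4 m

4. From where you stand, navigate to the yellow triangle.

turn left 105°, forward 5.3 m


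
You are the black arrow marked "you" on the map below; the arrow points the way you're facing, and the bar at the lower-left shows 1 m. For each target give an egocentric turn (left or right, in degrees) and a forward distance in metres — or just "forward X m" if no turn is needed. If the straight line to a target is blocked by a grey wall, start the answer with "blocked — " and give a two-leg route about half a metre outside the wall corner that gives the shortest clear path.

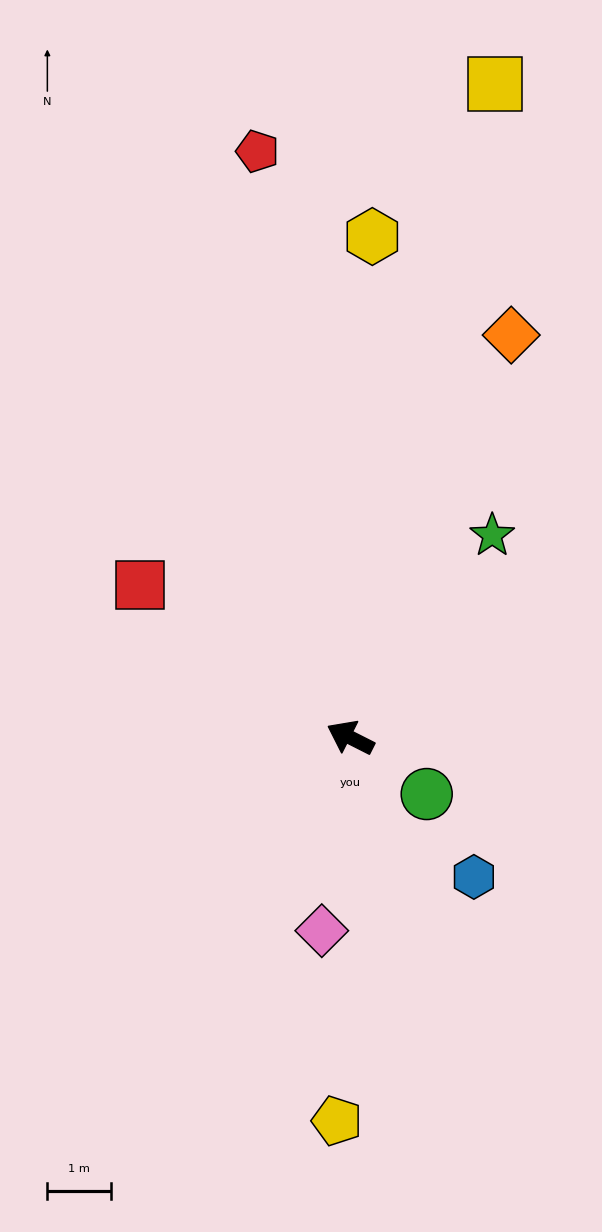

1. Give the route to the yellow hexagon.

turn right 66°, forward 7.9 m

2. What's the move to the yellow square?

turn right 76°, forward 10.5 m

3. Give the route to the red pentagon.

turn right 54°, forward 9.3 m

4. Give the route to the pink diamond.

turn left 108°, forward 3.1 m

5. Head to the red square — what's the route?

turn right 9°, forward 4.1 m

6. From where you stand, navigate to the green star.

turn right 98°, forward 3.9 m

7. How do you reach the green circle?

turn left 170°, forward 1.5 m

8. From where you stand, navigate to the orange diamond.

turn right 85°, forward 6.8 m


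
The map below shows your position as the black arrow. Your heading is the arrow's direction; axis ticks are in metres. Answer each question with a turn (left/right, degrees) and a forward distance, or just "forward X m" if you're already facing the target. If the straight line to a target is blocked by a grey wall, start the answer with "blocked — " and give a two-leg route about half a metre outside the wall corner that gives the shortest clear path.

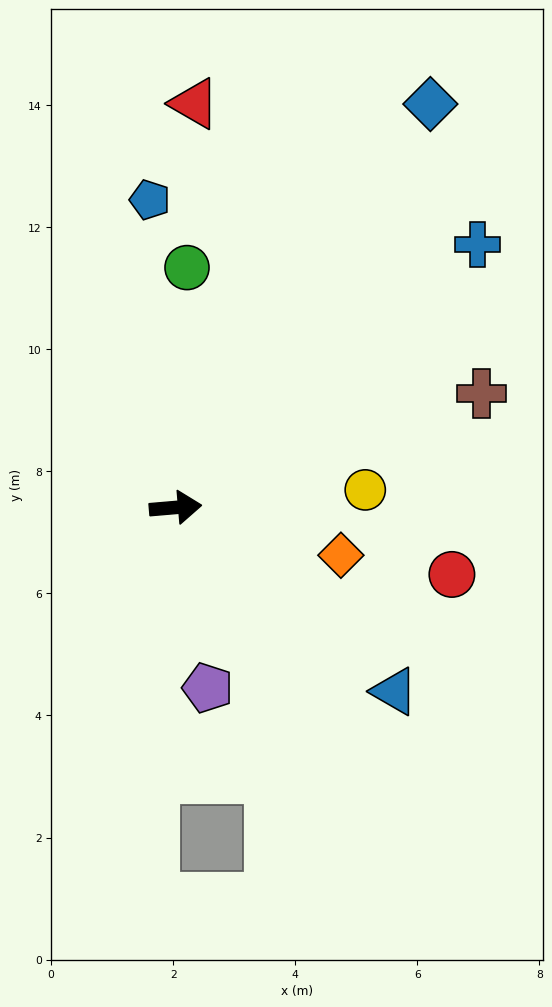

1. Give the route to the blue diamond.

turn left 53°, forward 7.8 m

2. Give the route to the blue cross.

turn left 36°, forward 6.6 m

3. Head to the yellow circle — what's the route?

forward 3.1 m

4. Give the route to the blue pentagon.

turn left 90°, forward 5.1 m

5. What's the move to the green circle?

turn left 82°, forward 3.9 m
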